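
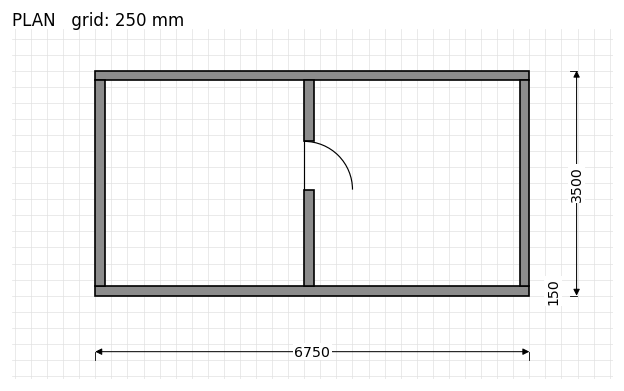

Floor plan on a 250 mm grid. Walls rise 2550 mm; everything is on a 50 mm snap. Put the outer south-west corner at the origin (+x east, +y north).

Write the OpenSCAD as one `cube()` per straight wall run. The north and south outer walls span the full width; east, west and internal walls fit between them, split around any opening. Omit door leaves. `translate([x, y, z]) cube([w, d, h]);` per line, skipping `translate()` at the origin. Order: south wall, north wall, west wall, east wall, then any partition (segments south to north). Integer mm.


cube([6750, 150, 2550]);
translate([0, 3350, 0]) cube([6750, 150, 2550]);
translate([0, 150, 0]) cube([150, 3200, 2550]);
translate([6600, 150, 0]) cube([150, 3200, 2550]);
translate([3250, 150, 0]) cube([150, 1500, 2550]);
translate([3250, 2400, 0]) cube([150, 950, 2550]);


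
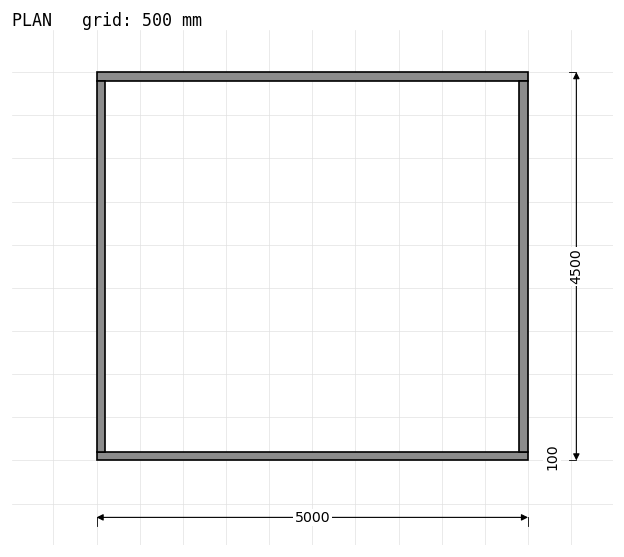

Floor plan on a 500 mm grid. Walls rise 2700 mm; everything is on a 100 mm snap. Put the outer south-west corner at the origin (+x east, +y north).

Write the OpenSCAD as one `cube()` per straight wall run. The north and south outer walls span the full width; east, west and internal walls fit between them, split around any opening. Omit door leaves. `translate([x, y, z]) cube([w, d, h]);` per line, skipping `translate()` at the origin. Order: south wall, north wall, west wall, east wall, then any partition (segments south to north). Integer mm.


cube([5000, 100, 2700]);
translate([0, 4400, 0]) cube([5000, 100, 2700]);
translate([0, 100, 0]) cube([100, 4300, 2700]);
translate([4900, 100, 0]) cube([100, 4300, 2700]);


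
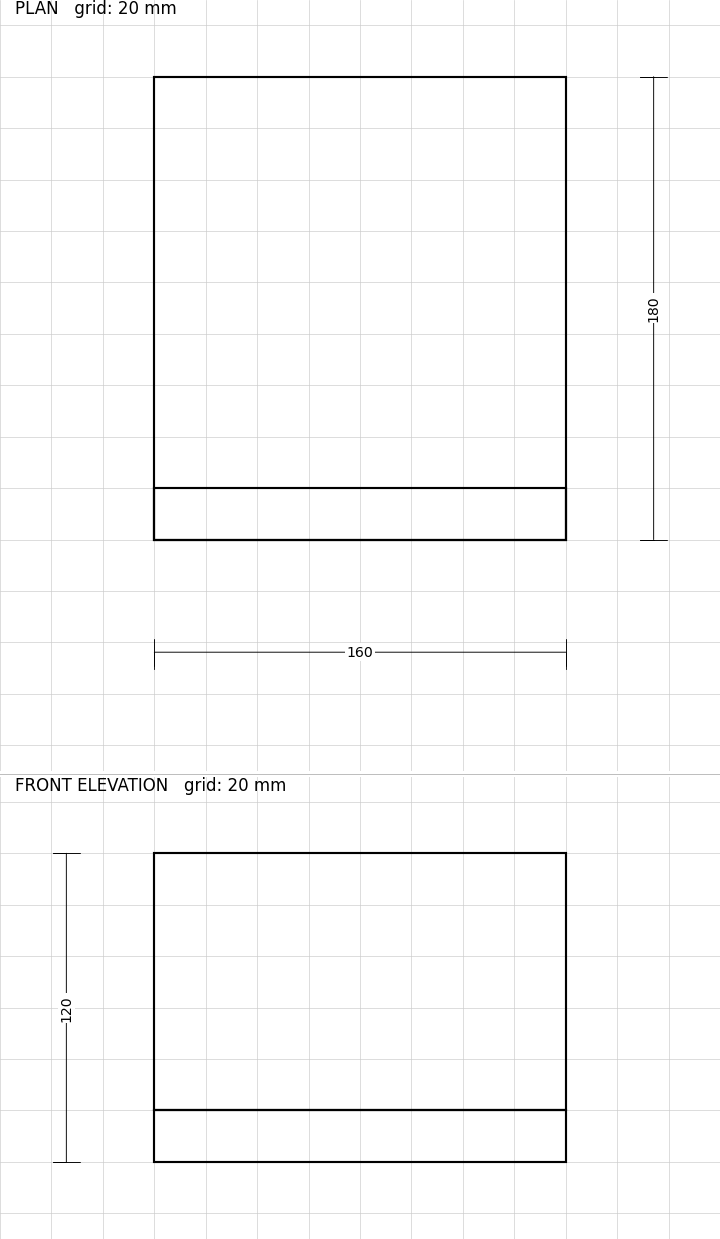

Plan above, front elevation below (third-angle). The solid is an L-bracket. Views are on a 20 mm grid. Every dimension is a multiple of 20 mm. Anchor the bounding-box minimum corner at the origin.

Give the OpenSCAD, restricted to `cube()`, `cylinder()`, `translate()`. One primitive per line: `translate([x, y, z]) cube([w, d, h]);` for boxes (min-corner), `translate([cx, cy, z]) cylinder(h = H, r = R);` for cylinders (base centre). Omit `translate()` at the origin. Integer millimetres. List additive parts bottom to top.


cube([160, 180, 20]);
translate([0, 0, 20]) cube([160, 20, 100]);


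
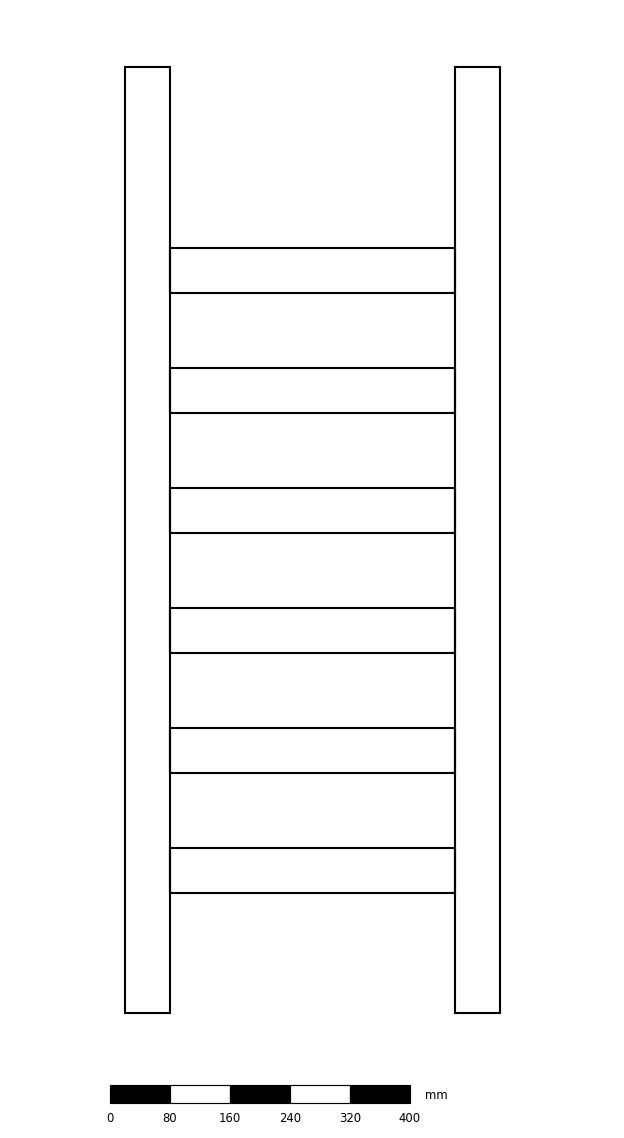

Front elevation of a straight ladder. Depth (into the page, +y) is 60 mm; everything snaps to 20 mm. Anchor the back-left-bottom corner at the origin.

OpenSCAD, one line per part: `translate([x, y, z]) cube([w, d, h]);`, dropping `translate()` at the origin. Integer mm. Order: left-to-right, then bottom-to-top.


cube([60, 60, 1260]);
translate([60, 0, 160]) cube([380, 60, 60]);
translate([60, 0, 320]) cube([380, 60, 60]);
translate([60, 0, 480]) cube([380, 60, 60]);
translate([60, 0, 640]) cube([380, 60, 60]);
translate([60, 0, 800]) cube([380, 60, 60]);
translate([60, 0, 960]) cube([380, 60, 60]);
translate([440, 0, 0]) cube([60, 60, 1260]);


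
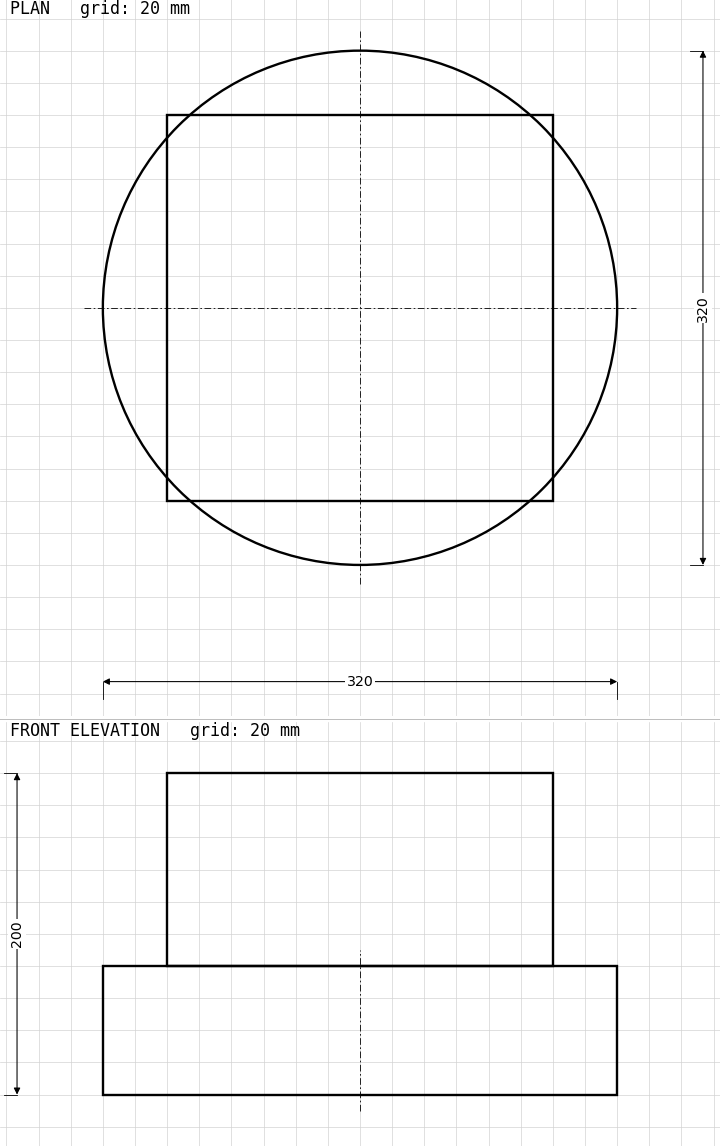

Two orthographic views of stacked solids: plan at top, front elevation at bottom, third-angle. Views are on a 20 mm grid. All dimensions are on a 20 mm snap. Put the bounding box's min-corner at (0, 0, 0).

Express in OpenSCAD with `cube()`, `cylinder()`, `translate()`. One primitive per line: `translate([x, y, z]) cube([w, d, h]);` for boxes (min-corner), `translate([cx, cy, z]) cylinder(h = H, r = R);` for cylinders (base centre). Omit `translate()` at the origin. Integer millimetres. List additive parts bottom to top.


translate([160, 160, 0]) cylinder(h = 80, r = 160);
translate([40, 40, 80]) cube([240, 240, 120]);


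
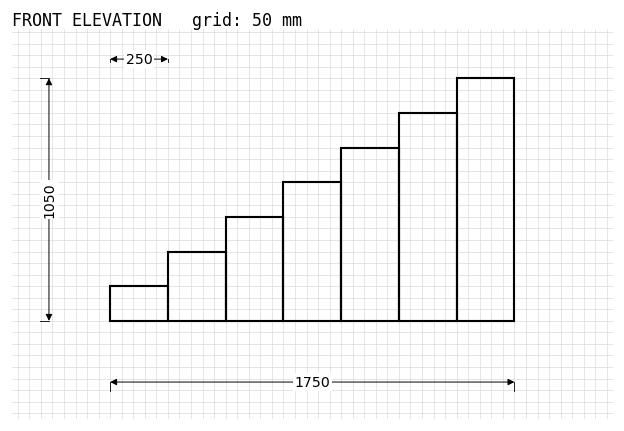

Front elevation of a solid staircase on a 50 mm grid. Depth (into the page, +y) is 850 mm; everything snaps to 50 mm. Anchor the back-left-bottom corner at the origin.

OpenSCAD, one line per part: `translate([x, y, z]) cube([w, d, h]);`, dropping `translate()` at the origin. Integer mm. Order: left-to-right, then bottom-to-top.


cube([250, 850, 150]);
translate([250, 0, 0]) cube([250, 850, 300]);
translate([500, 0, 0]) cube([250, 850, 450]);
translate([750, 0, 0]) cube([250, 850, 600]);
translate([1000, 0, 0]) cube([250, 850, 750]);
translate([1250, 0, 0]) cube([250, 850, 900]);
translate([1500, 0, 0]) cube([250, 850, 1050]);


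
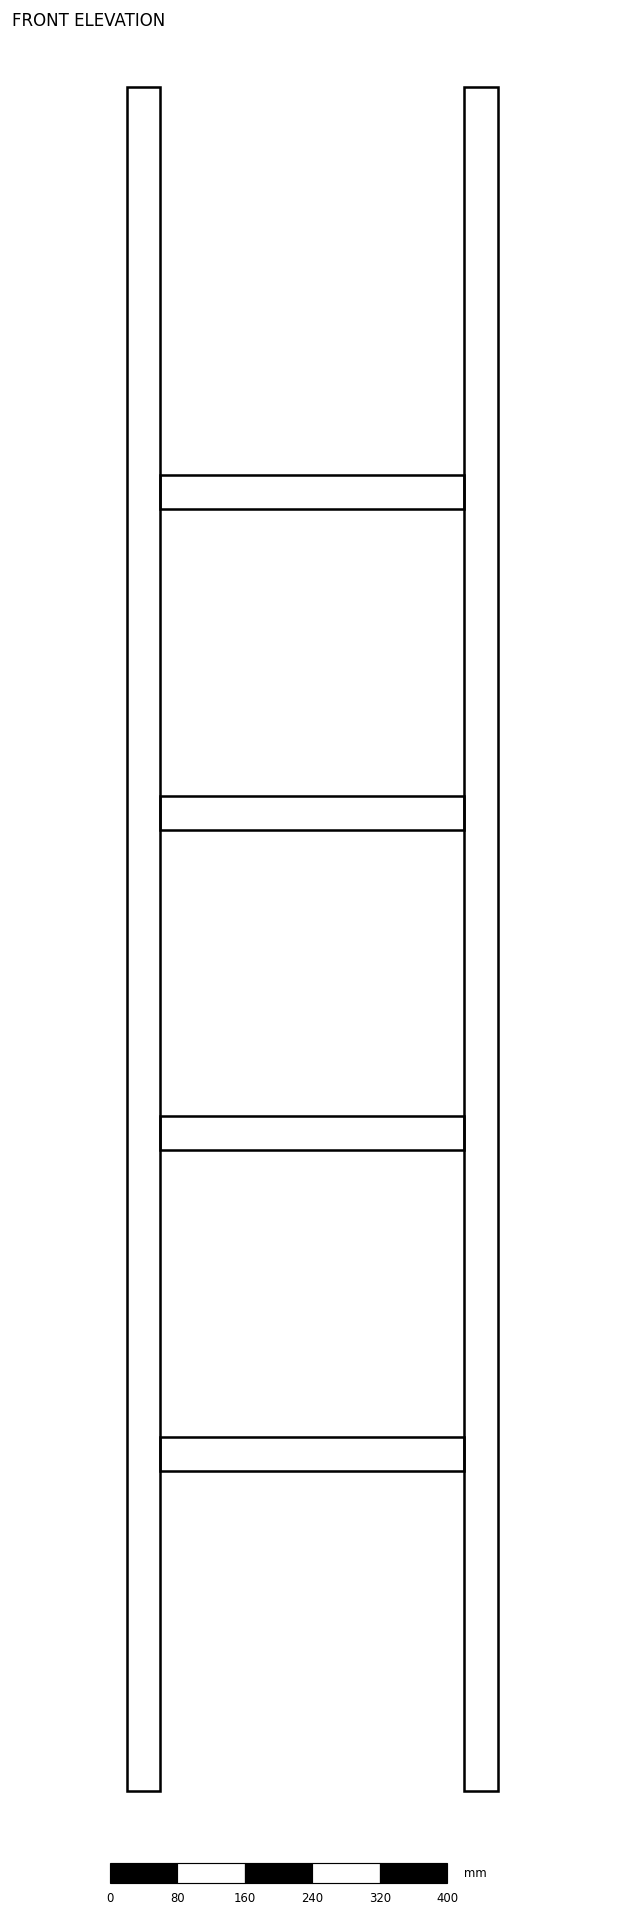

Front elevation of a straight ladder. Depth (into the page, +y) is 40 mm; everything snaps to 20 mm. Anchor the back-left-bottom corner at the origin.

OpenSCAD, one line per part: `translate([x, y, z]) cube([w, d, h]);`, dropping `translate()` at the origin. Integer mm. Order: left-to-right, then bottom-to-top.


cube([40, 40, 2020]);
translate([40, 0, 380]) cube([360, 40, 40]);
translate([40, 0, 760]) cube([360, 40, 40]);
translate([40, 0, 1140]) cube([360, 40, 40]);
translate([40, 0, 1520]) cube([360, 40, 40]);
translate([400, 0, 0]) cube([40, 40, 2020]);


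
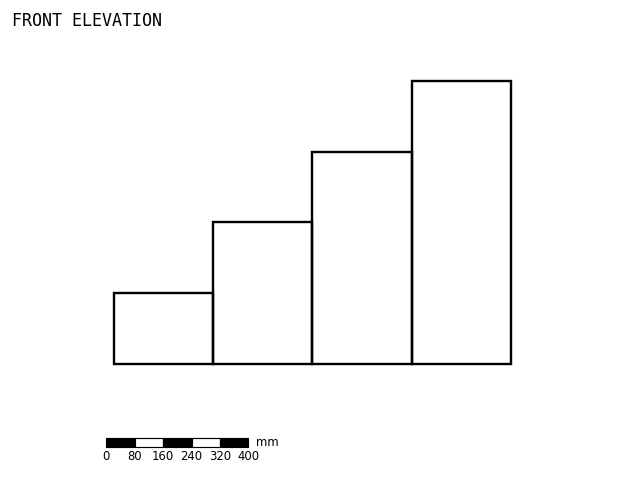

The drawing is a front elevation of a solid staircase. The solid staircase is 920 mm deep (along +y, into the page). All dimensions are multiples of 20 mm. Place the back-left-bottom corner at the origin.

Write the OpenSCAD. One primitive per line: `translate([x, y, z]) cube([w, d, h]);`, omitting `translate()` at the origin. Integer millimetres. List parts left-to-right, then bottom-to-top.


cube([280, 920, 200]);
translate([280, 0, 0]) cube([280, 920, 400]);
translate([560, 0, 0]) cube([280, 920, 600]);
translate([840, 0, 0]) cube([280, 920, 800]);


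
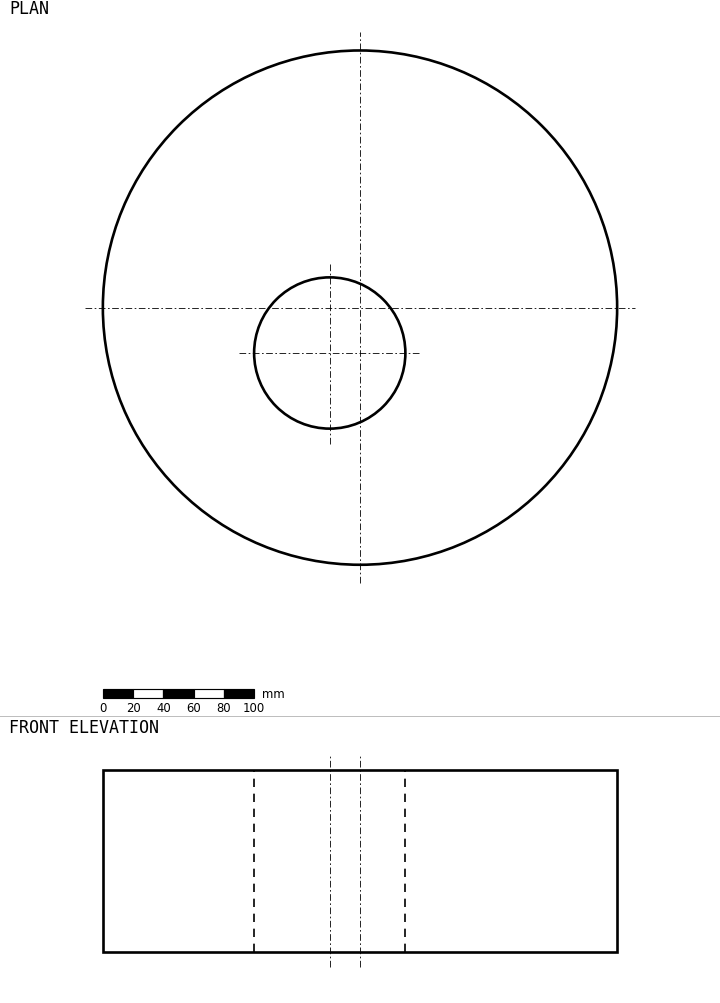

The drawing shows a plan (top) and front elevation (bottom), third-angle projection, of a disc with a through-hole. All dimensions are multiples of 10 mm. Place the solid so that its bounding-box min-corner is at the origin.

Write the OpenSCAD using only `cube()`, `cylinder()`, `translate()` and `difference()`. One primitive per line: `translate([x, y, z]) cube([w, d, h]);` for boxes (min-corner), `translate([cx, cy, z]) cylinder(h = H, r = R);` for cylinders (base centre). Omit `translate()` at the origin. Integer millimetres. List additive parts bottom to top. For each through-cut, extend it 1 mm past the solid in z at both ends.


difference() {
  translate([170, 170, 0]) cylinder(h = 120, r = 170);
  translate([150, 140, -1]) cylinder(h = 122, r = 50);
}


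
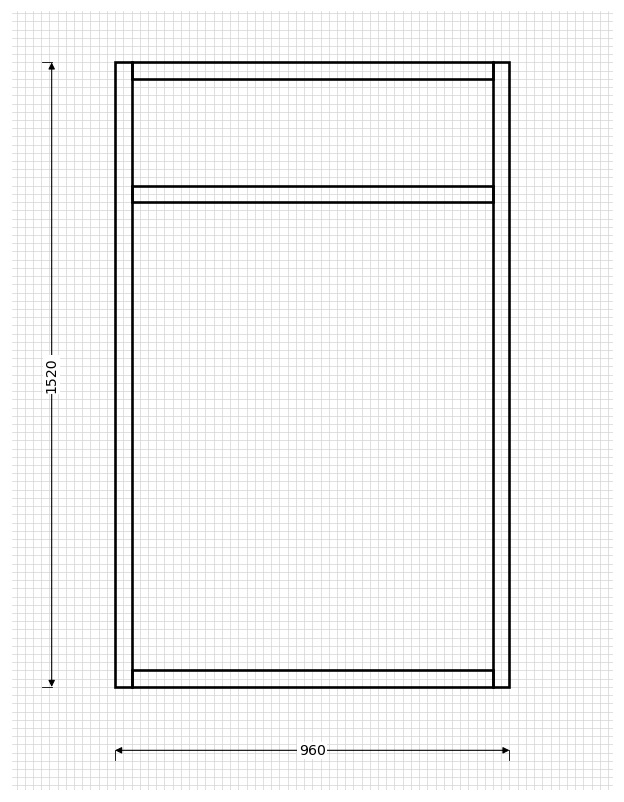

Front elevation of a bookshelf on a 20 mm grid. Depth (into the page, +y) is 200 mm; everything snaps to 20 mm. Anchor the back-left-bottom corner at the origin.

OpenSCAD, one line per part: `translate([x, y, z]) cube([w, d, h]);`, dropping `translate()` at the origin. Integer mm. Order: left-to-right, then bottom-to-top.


cube([40, 200, 1520]);
translate([40, 0, 0]) cube([880, 200, 40]);
translate([40, 0, 1180]) cube([880, 200, 40]);
translate([40, 0, 1480]) cube([880, 200, 40]);
translate([920, 0, 0]) cube([40, 200, 1520]);


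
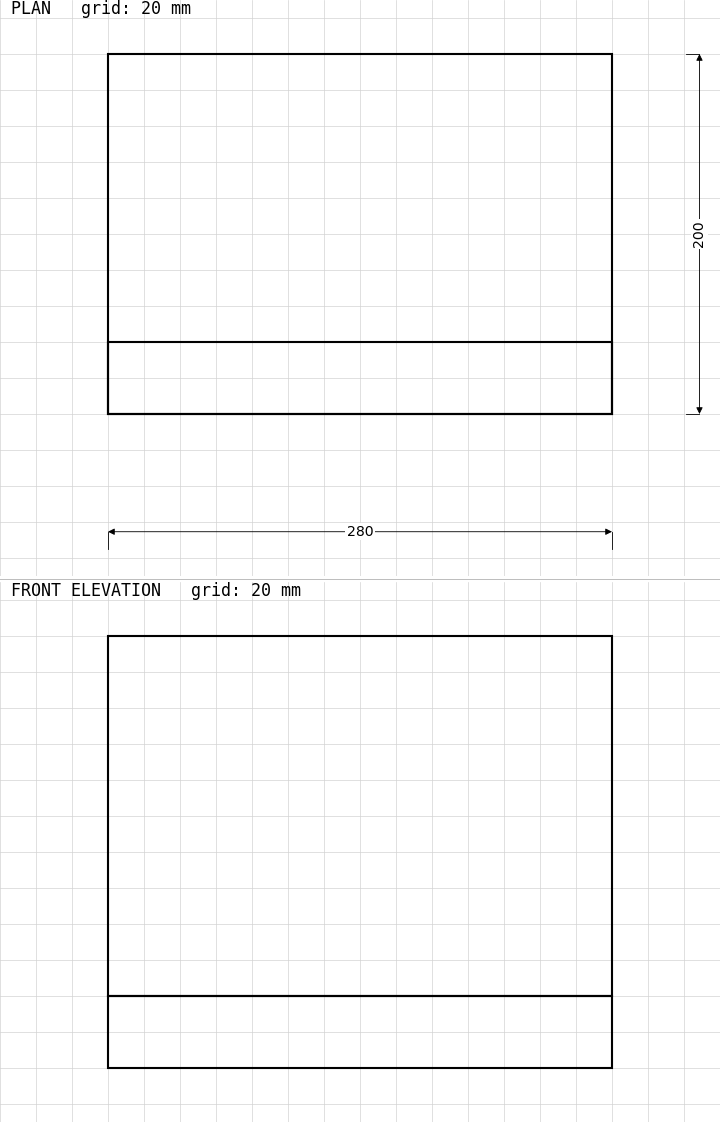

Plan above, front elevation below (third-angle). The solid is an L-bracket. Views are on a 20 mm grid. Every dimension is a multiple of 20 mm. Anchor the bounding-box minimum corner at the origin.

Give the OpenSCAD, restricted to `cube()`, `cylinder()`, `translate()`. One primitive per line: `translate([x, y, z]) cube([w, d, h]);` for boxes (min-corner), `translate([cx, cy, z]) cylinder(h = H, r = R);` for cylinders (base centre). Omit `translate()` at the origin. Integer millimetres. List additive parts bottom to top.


cube([280, 200, 40]);
translate([0, 0, 40]) cube([280, 40, 200]);


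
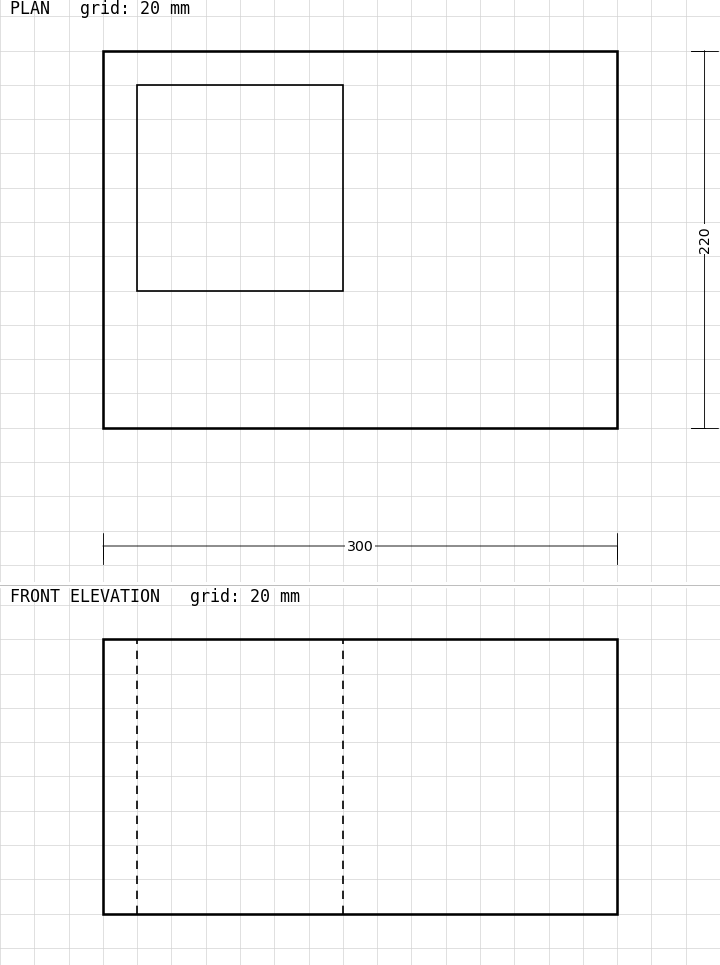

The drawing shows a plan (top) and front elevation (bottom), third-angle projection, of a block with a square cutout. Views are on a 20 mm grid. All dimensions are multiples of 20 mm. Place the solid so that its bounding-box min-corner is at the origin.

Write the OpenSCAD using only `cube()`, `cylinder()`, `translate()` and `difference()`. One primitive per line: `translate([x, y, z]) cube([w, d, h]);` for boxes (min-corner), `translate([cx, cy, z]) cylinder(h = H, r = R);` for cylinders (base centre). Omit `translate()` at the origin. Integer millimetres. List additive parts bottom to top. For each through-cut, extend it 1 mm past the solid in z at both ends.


difference() {
  cube([300, 220, 160]);
  translate([20, 80, -1]) cube([120, 120, 162]);
}


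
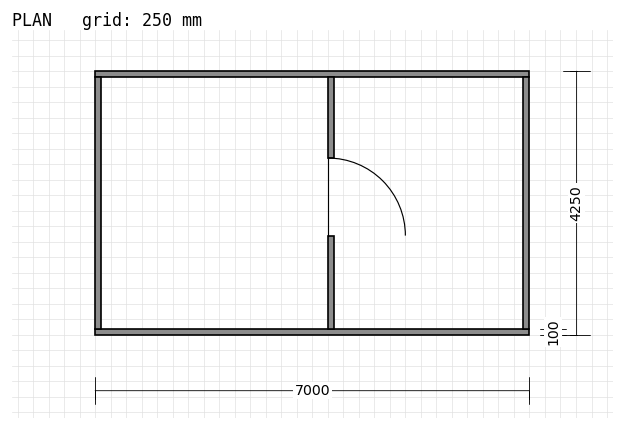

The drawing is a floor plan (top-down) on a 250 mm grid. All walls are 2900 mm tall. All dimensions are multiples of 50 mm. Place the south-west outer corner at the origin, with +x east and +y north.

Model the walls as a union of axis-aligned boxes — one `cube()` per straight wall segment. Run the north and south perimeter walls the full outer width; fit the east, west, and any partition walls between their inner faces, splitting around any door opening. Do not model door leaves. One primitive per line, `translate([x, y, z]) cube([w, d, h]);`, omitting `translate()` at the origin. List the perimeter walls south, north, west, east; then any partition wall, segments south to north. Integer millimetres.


cube([7000, 100, 2900]);
translate([0, 4150, 0]) cube([7000, 100, 2900]);
translate([0, 100, 0]) cube([100, 4050, 2900]);
translate([6900, 100, 0]) cube([100, 4050, 2900]);
translate([3750, 100, 0]) cube([100, 1500, 2900]);
translate([3750, 2850, 0]) cube([100, 1300, 2900]);


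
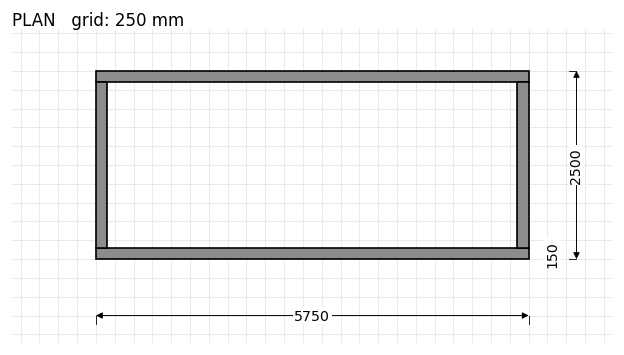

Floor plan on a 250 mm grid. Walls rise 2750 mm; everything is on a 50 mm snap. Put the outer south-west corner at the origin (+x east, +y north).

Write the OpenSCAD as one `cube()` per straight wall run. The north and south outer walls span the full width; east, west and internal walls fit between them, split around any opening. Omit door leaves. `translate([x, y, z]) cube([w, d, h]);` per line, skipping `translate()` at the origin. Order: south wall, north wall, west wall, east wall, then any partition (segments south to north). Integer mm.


cube([5750, 150, 2750]);
translate([0, 2350, 0]) cube([5750, 150, 2750]);
translate([0, 150, 0]) cube([150, 2200, 2750]);
translate([5600, 150, 0]) cube([150, 2200, 2750]);


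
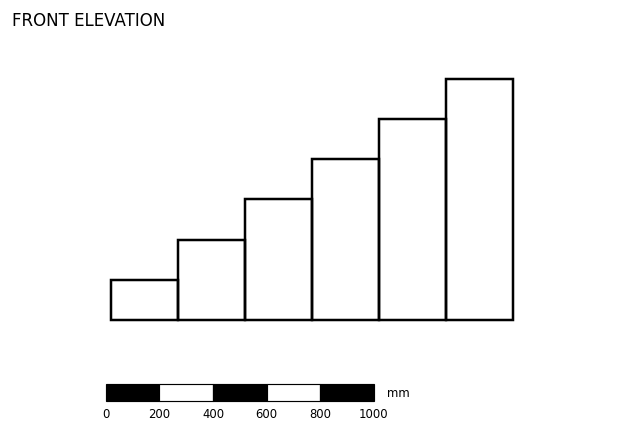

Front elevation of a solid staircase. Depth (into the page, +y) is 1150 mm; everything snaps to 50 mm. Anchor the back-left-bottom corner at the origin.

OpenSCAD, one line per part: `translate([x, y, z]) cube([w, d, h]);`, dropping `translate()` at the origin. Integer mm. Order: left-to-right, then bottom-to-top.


cube([250, 1150, 150]);
translate([250, 0, 0]) cube([250, 1150, 300]);
translate([500, 0, 0]) cube([250, 1150, 450]);
translate([750, 0, 0]) cube([250, 1150, 600]);
translate([1000, 0, 0]) cube([250, 1150, 750]);
translate([1250, 0, 0]) cube([250, 1150, 900]);


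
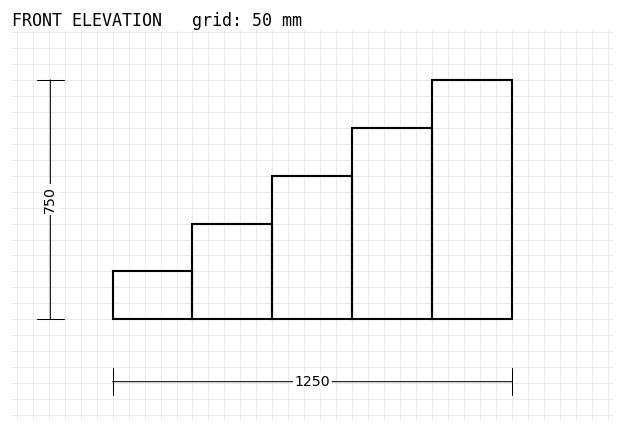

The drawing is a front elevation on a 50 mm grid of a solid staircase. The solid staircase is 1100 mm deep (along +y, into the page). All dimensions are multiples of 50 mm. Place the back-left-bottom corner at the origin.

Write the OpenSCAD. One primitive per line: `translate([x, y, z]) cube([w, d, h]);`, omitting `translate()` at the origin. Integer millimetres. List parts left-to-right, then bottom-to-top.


cube([250, 1100, 150]);
translate([250, 0, 0]) cube([250, 1100, 300]);
translate([500, 0, 0]) cube([250, 1100, 450]);
translate([750, 0, 0]) cube([250, 1100, 600]);
translate([1000, 0, 0]) cube([250, 1100, 750]);


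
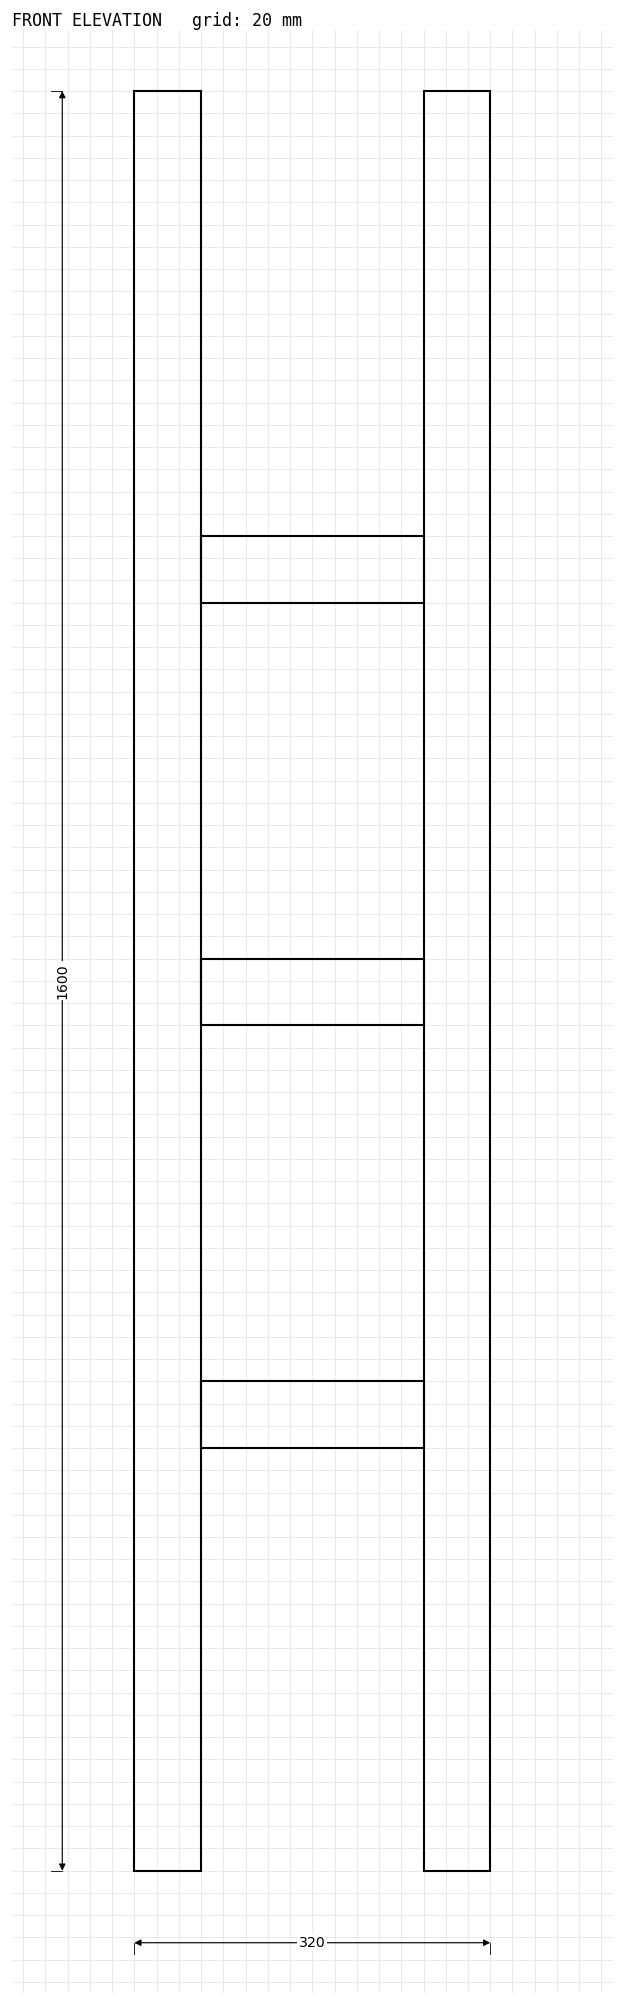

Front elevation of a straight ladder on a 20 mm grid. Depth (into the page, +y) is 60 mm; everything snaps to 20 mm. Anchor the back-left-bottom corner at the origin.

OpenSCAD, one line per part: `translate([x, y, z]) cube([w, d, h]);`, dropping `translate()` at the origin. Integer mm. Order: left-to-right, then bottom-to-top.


cube([60, 60, 1600]);
translate([60, 0, 380]) cube([200, 60, 60]);
translate([60, 0, 760]) cube([200, 60, 60]);
translate([60, 0, 1140]) cube([200, 60, 60]);
translate([260, 0, 0]) cube([60, 60, 1600]);


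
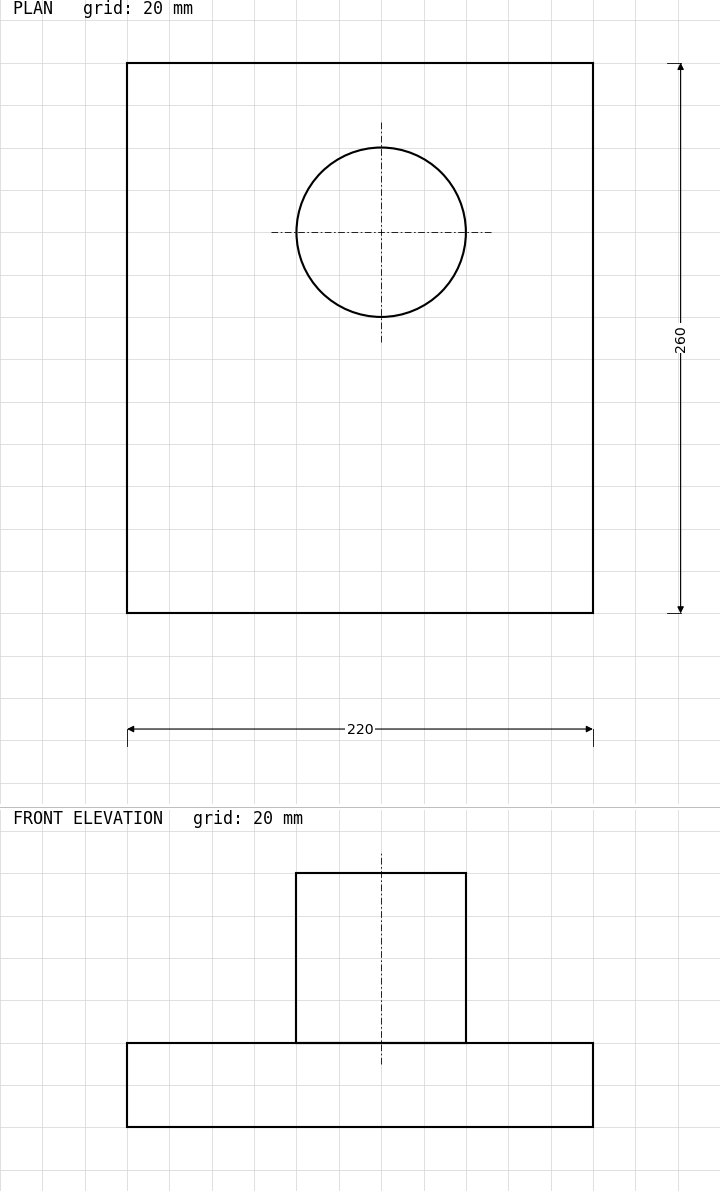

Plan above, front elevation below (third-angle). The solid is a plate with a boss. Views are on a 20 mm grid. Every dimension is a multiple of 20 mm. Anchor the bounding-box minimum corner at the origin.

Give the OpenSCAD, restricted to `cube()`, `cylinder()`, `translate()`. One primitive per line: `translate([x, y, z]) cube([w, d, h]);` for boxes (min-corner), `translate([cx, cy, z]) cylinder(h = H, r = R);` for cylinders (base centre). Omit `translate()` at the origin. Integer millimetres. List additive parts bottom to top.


cube([220, 260, 40]);
translate([120, 180, 40]) cylinder(h = 80, r = 40);


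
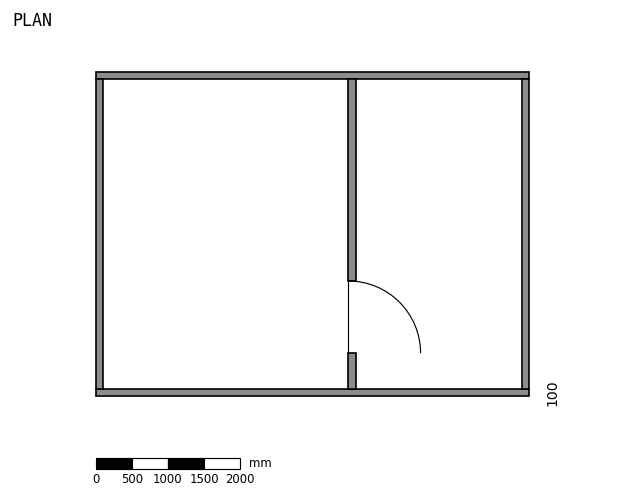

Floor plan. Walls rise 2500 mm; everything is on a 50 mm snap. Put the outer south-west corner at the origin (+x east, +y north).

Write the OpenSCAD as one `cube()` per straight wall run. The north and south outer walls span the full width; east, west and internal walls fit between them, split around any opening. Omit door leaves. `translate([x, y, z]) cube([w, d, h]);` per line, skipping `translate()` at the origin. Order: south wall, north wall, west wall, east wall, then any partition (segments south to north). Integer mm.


cube([6000, 100, 2500]);
translate([0, 4400, 0]) cube([6000, 100, 2500]);
translate([0, 100, 0]) cube([100, 4300, 2500]);
translate([5900, 100, 0]) cube([100, 4300, 2500]);
translate([3500, 100, 0]) cube([100, 500, 2500]);
translate([3500, 1600, 0]) cube([100, 2800, 2500]);


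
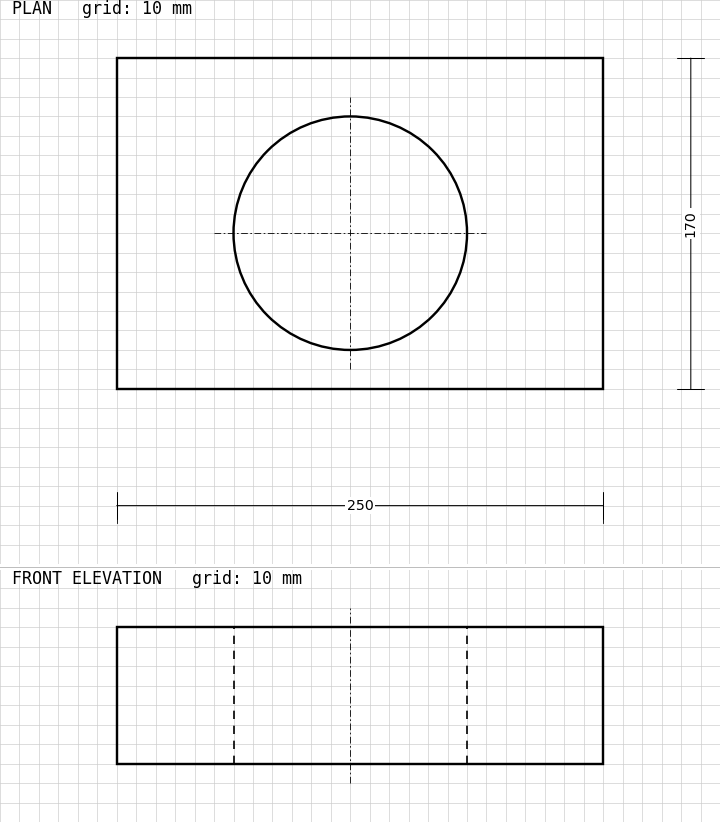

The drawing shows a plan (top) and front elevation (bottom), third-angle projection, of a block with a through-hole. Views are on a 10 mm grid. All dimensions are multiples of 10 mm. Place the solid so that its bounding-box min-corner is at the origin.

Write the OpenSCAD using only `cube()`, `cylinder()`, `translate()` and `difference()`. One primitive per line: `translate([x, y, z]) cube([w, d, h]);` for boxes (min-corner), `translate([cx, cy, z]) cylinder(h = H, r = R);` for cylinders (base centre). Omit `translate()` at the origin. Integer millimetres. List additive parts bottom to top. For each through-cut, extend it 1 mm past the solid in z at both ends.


difference() {
  cube([250, 170, 70]);
  translate([120, 80, -1]) cylinder(h = 72, r = 60);
}


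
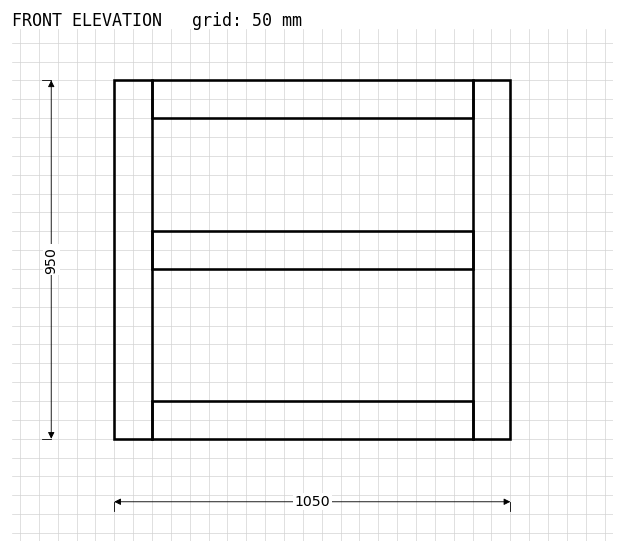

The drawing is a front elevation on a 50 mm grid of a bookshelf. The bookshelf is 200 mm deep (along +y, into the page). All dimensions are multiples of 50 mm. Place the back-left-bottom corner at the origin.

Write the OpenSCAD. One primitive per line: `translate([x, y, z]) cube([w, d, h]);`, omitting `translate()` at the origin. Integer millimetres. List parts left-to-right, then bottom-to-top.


cube([100, 200, 950]);
translate([100, 0, 0]) cube([850, 200, 100]);
translate([100, 0, 450]) cube([850, 200, 100]);
translate([100, 0, 850]) cube([850, 200, 100]);
translate([950, 0, 0]) cube([100, 200, 950]);


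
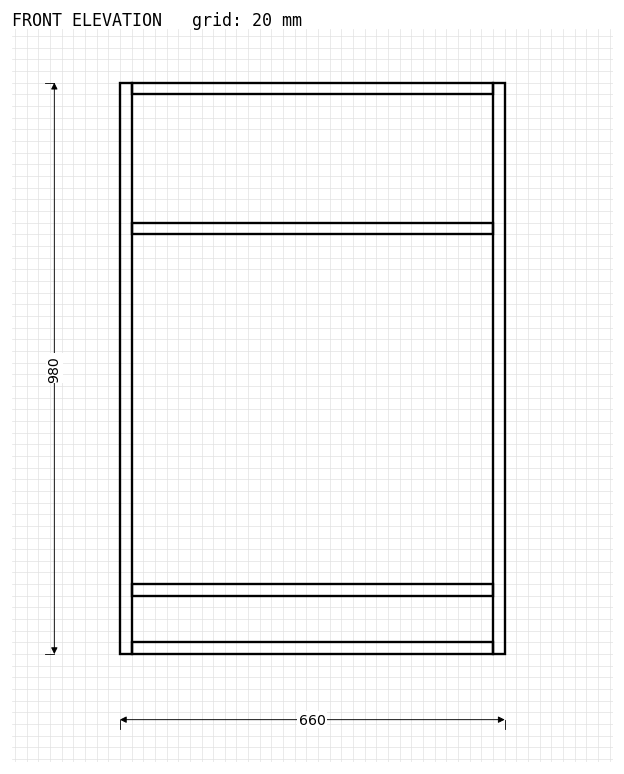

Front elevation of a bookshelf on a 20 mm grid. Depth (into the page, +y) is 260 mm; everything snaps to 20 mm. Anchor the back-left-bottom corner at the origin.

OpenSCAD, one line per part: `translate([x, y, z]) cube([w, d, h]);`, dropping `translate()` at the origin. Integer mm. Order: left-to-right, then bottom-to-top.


cube([20, 260, 980]);
translate([20, 0, 0]) cube([620, 260, 20]);
translate([20, 0, 100]) cube([620, 260, 20]);
translate([20, 0, 720]) cube([620, 260, 20]);
translate([20, 0, 960]) cube([620, 260, 20]);
translate([640, 0, 0]) cube([20, 260, 980]);


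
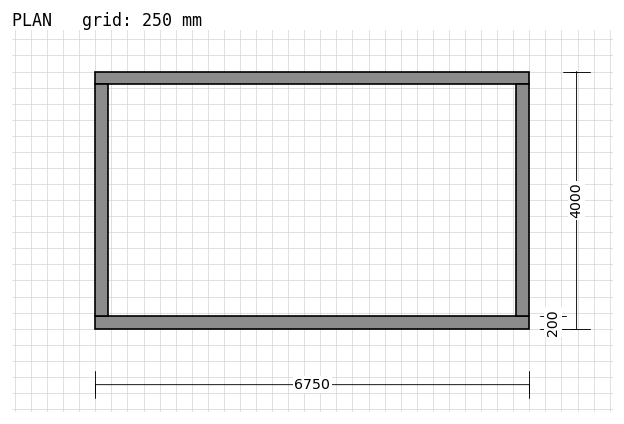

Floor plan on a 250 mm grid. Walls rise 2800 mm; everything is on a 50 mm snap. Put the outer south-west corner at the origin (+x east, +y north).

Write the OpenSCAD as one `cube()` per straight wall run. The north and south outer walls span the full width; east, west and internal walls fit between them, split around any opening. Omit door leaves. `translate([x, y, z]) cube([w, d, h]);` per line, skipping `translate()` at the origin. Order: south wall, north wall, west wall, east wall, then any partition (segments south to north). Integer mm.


cube([6750, 200, 2800]);
translate([0, 3800, 0]) cube([6750, 200, 2800]);
translate([0, 200, 0]) cube([200, 3600, 2800]);
translate([6550, 200, 0]) cube([200, 3600, 2800]);


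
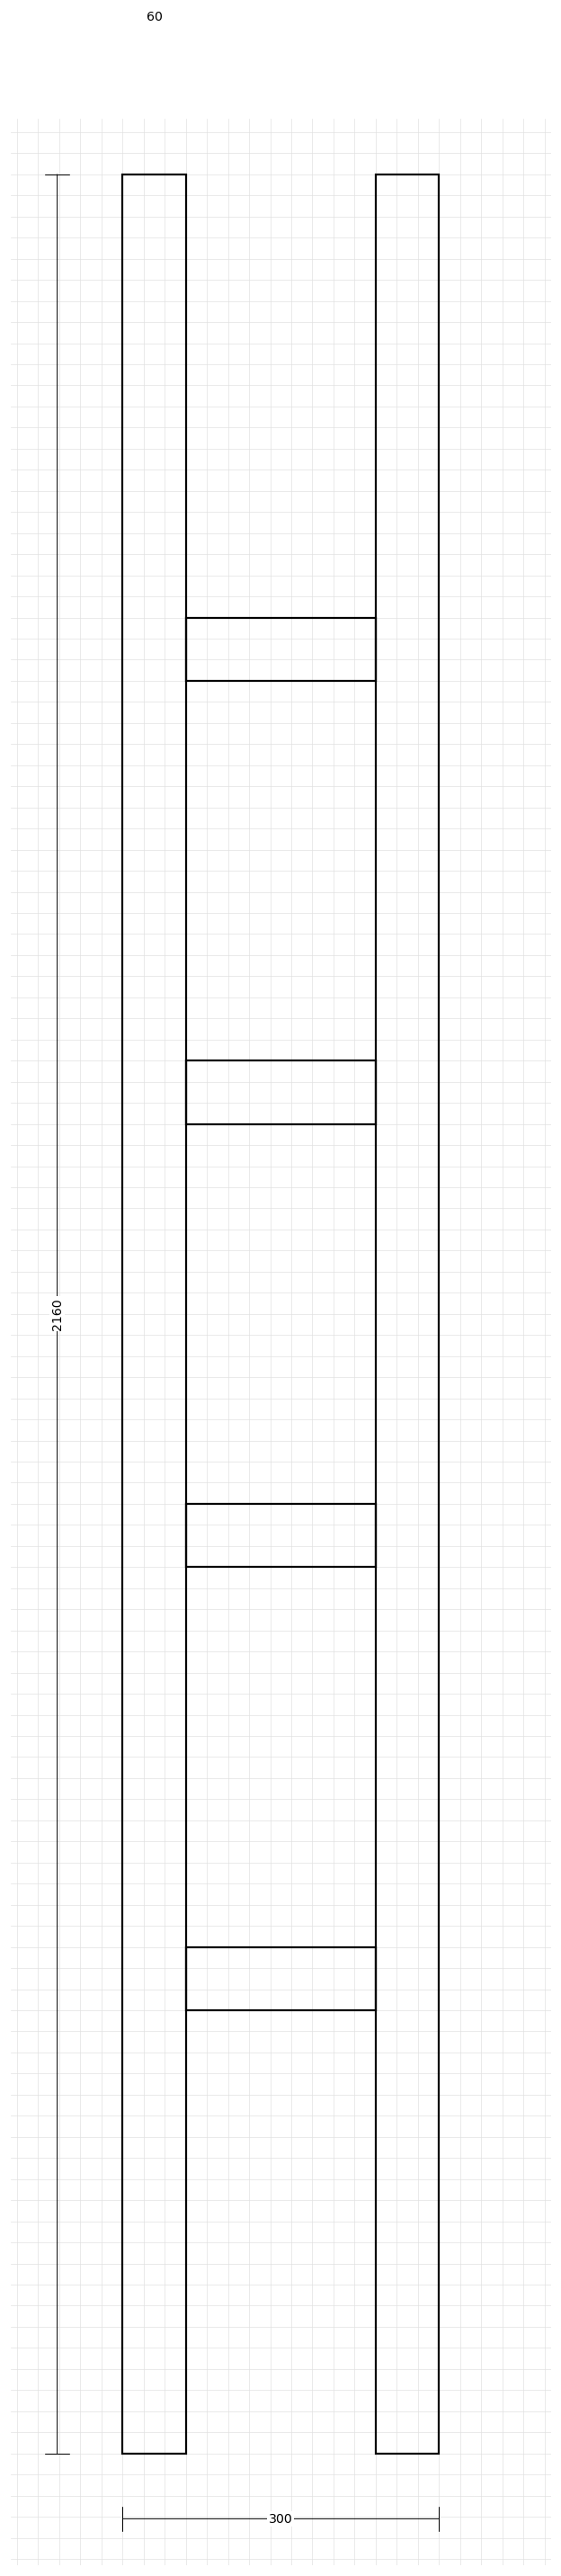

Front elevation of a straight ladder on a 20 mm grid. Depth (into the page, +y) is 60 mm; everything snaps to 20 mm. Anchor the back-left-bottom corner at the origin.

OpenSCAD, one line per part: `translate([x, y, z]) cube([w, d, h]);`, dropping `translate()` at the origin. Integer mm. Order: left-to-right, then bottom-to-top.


cube([60, 60, 2160]);
translate([60, 0, 420]) cube([180, 60, 60]);
translate([60, 0, 840]) cube([180, 60, 60]);
translate([60, 0, 1260]) cube([180, 60, 60]);
translate([60, 0, 1680]) cube([180, 60, 60]);
translate([240, 0, 0]) cube([60, 60, 2160]);


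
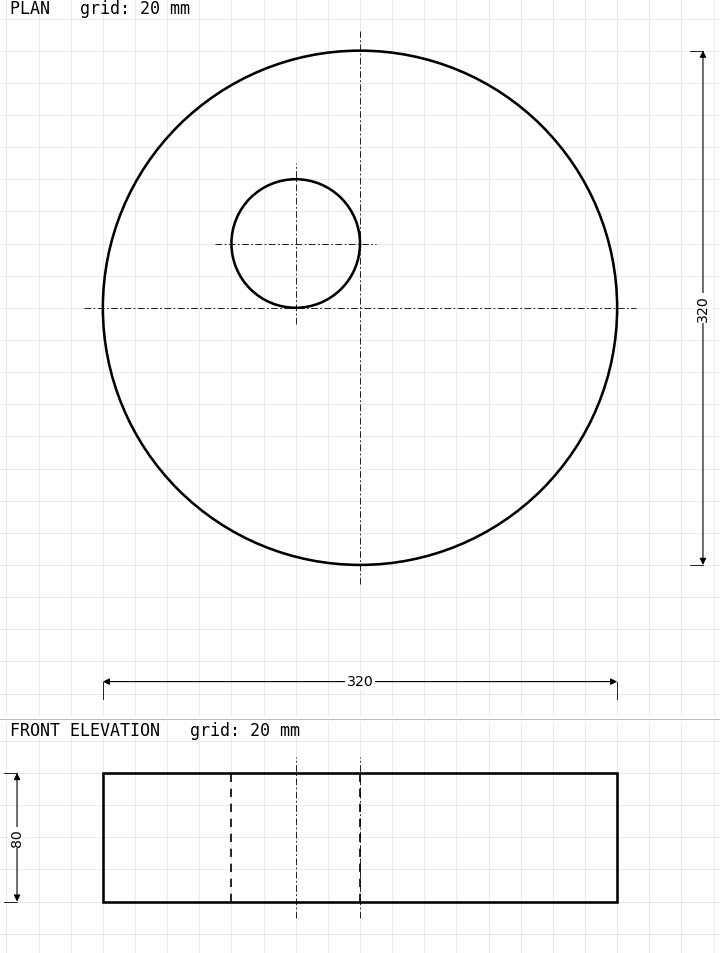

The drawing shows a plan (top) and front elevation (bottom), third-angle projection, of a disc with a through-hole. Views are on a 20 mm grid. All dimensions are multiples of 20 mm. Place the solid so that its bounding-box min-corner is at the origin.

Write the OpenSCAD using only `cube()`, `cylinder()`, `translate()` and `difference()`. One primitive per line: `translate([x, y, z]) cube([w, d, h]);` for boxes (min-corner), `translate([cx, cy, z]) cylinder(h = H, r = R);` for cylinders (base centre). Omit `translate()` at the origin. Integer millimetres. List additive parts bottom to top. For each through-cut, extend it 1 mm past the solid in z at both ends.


difference() {
  translate([160, 160, 0]) cylinder(h = 80, r = 160);
  translate([120, 200, -1]) cylinder(h = 82, r = 40);
}


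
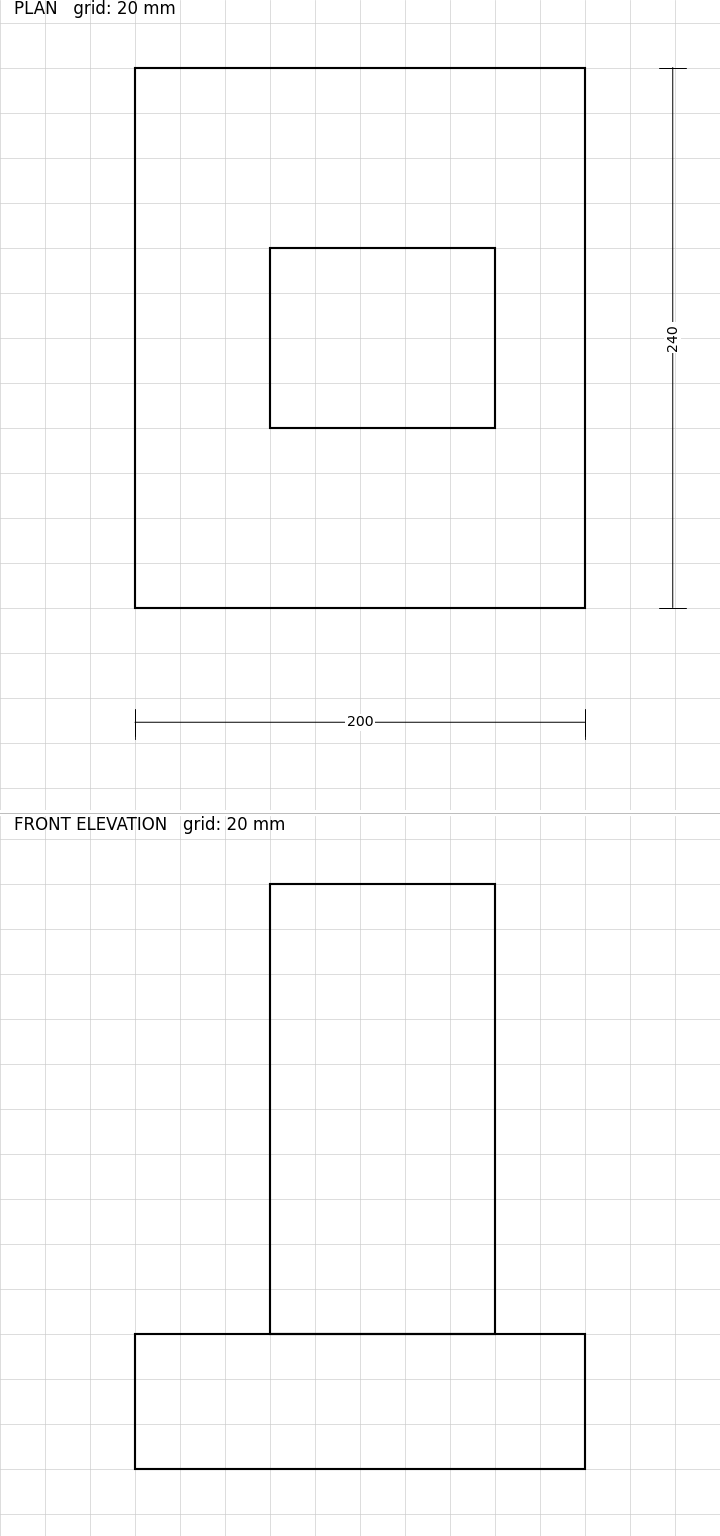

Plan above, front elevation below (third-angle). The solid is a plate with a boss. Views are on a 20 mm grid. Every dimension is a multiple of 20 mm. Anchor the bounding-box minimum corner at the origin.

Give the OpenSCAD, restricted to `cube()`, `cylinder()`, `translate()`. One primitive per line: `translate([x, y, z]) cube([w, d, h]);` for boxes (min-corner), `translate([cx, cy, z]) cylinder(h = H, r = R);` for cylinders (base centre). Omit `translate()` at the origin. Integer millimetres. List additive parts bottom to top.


cube([200, 240, 60]);
translate([60, 80, 60]) cube([100, 80, 200]);


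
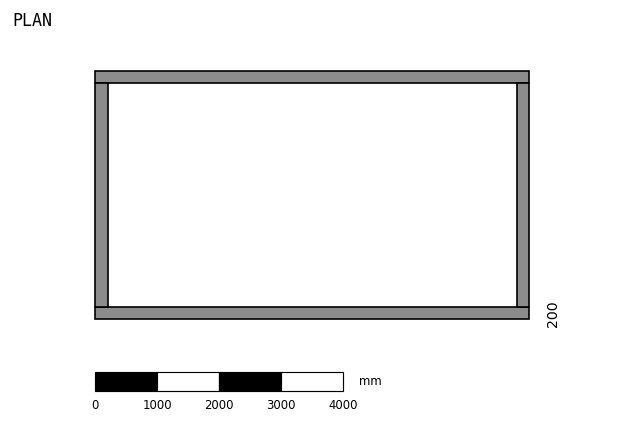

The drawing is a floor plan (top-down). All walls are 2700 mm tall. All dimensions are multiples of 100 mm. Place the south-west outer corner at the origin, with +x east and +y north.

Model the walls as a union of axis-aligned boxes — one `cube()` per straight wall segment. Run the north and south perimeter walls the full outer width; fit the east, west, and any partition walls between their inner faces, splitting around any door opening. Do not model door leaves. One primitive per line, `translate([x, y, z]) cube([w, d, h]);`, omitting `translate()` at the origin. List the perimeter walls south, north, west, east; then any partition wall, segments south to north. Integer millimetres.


cube([7000, 200, 2700]);
translate([0, 3800, 0]) cube([7000, 200, 2700]);
translate([0, 200, 0]) cube([200, 3600, 2700]);
translate([6800, 200, 0]) cube([200, 3600, 2700]);


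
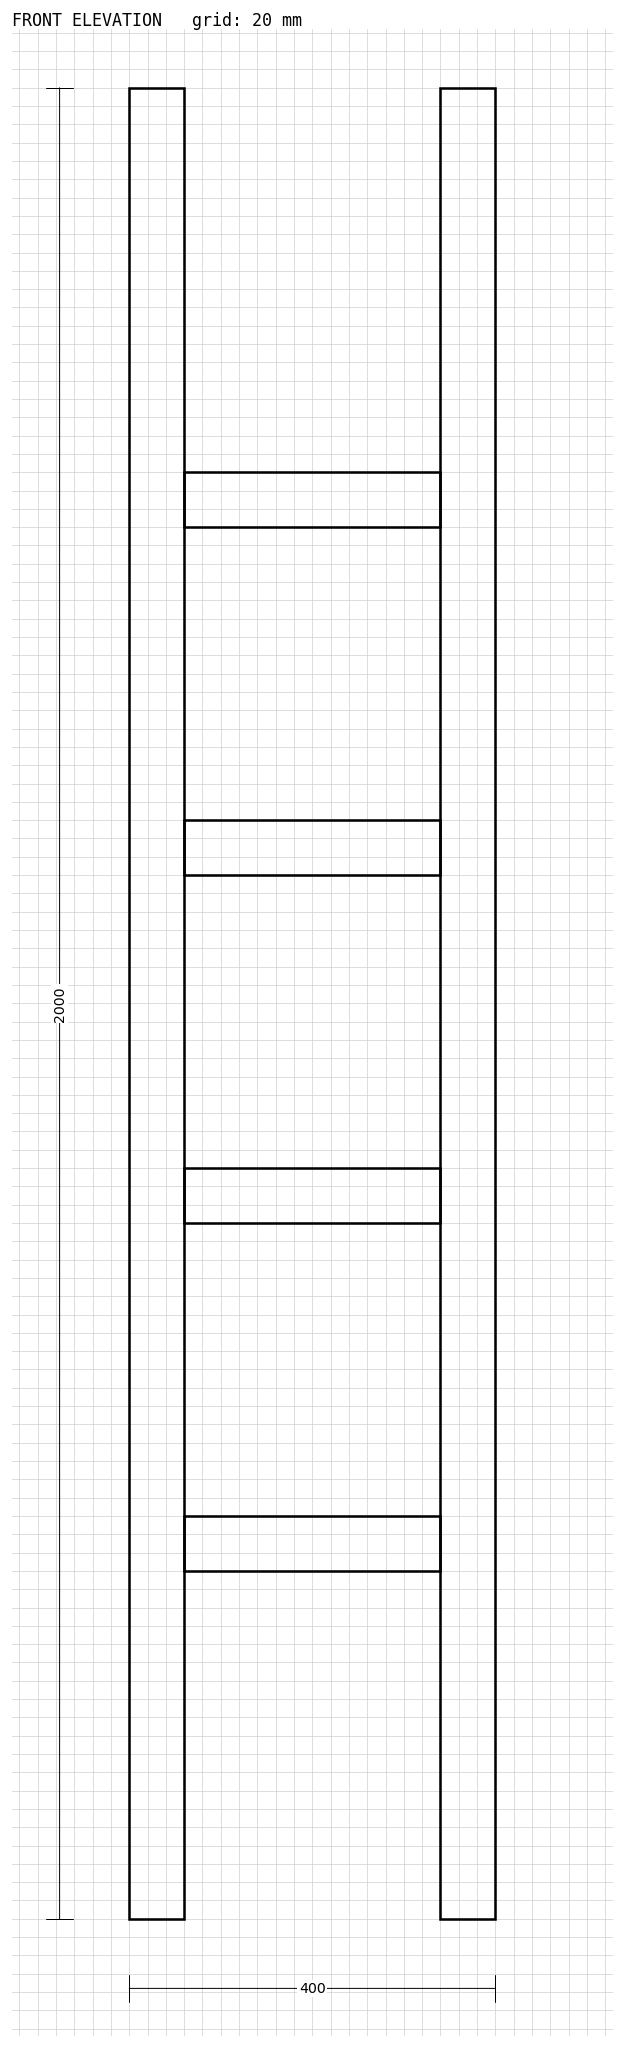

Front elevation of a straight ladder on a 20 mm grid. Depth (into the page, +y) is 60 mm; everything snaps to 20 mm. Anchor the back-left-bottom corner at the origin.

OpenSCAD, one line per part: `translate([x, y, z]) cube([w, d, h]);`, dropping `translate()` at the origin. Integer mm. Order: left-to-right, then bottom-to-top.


cube([60, 60, 2000]);
translate([60, 0, 380]) cube([280, 60, 60]);
translate([60, 0, 760]) cube([280, 60, 60]);
translate([60, 0, 1140]) cube([280, 60, 60]);
translate([60, 0, 1520]) cube([280, 60, 60]);
translate([340, 0, 0]) cube([60, 60, 2000]);


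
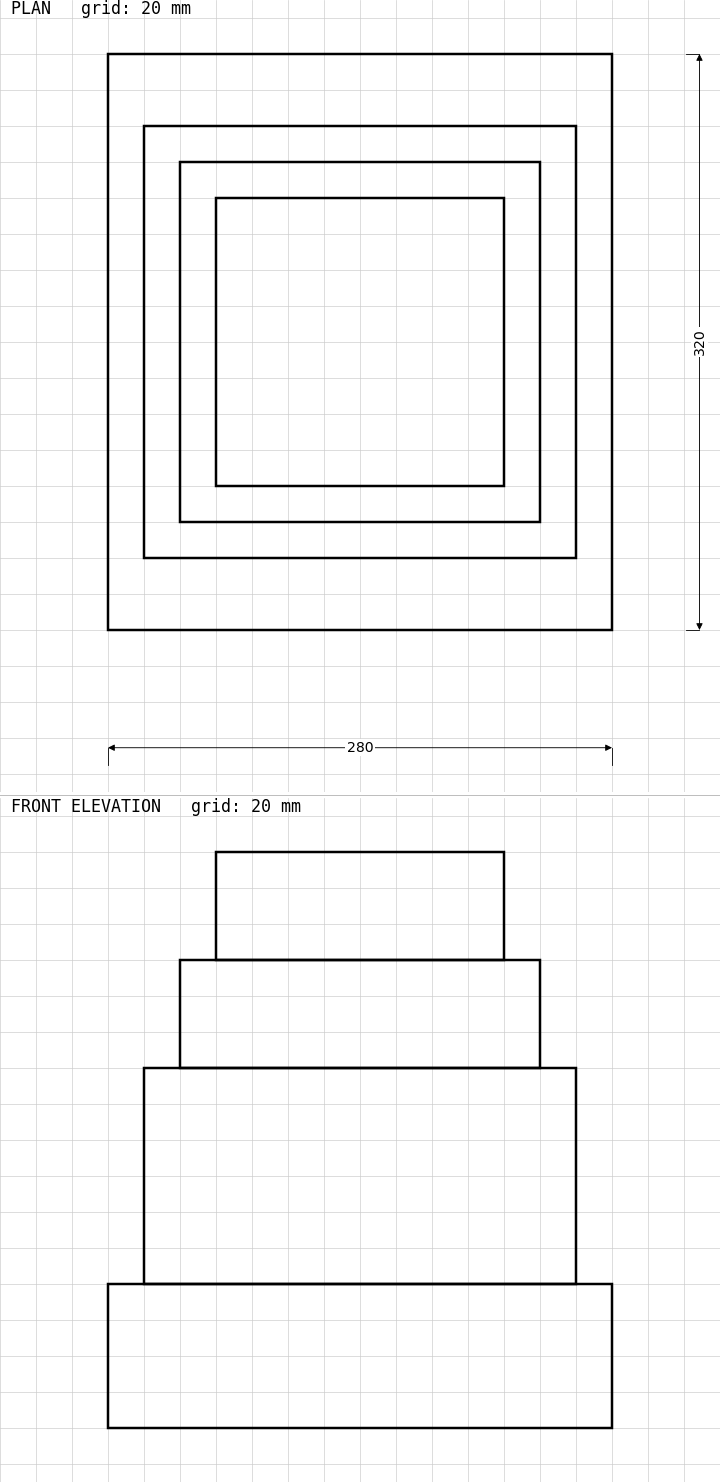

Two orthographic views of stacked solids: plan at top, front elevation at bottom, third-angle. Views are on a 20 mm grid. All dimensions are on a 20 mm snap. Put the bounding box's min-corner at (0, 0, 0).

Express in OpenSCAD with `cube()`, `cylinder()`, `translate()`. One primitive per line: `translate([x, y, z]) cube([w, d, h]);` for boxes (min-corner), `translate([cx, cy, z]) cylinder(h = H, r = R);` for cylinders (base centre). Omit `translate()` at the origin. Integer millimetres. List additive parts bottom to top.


cube([280, 320, 80]);
translate([20, 40, 80]) cube([240, 240, 120]);
translate([40, 60, 200]) cube([200, 200, 60]);
translate([60, 80, 260]) cube([160, 160, 60]);


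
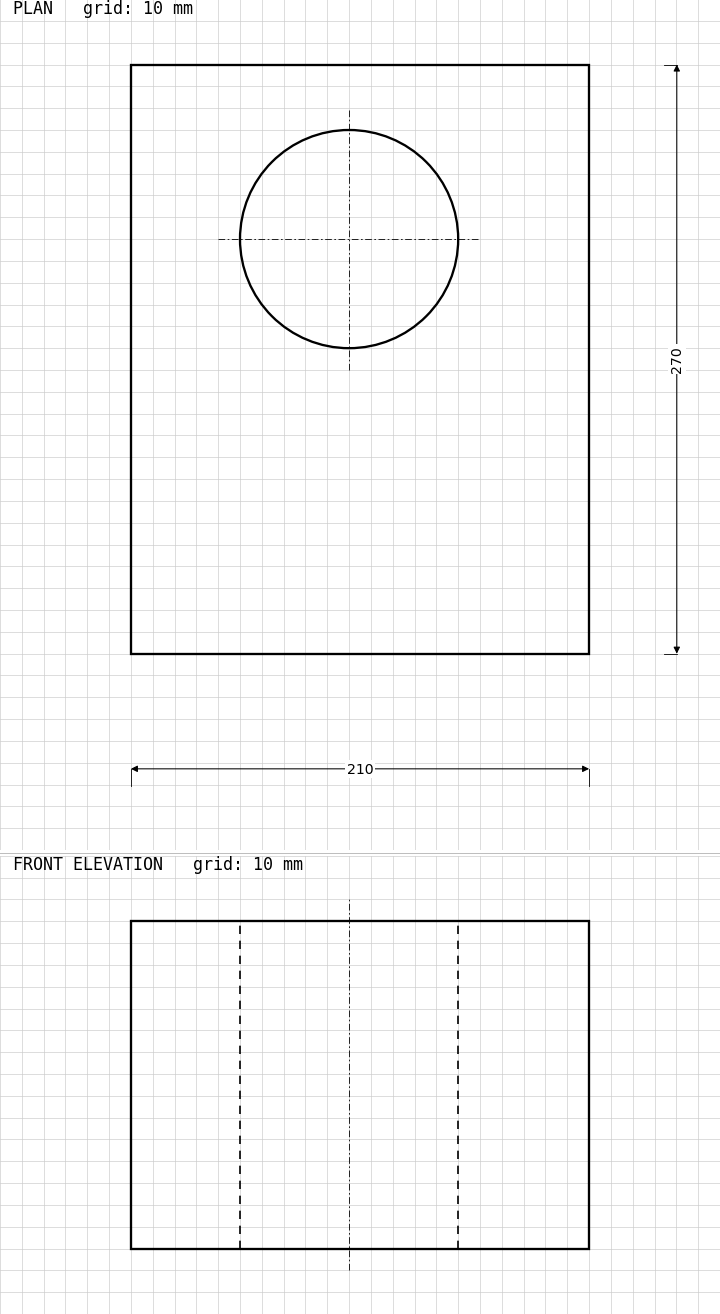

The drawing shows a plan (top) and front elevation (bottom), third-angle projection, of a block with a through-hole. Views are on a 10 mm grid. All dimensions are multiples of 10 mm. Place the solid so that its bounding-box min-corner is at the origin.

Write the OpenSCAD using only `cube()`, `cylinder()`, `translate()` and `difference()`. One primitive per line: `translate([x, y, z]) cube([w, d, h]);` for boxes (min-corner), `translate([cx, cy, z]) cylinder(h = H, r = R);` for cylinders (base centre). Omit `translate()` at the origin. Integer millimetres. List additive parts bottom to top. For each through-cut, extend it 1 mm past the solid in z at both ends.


difference() {
  cube([210, 270, 150]);
  translate([100, 190, -1]) cylinder(h = 152, r = 50);
}


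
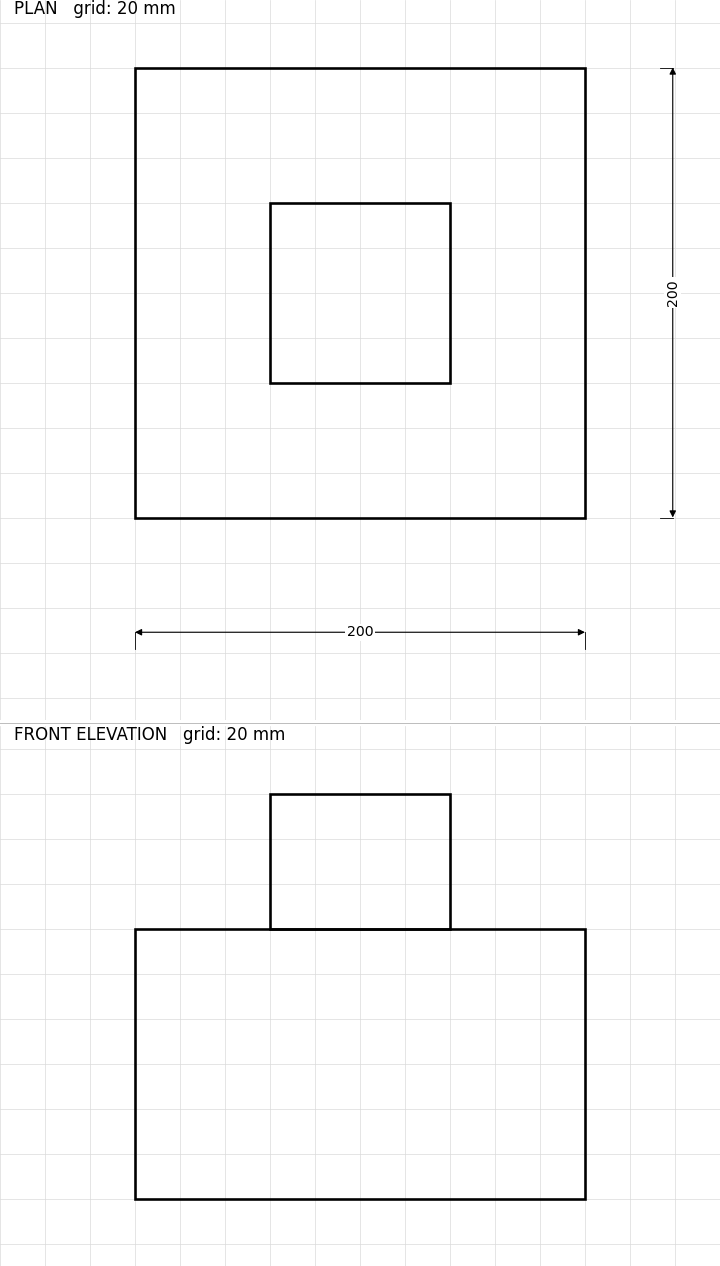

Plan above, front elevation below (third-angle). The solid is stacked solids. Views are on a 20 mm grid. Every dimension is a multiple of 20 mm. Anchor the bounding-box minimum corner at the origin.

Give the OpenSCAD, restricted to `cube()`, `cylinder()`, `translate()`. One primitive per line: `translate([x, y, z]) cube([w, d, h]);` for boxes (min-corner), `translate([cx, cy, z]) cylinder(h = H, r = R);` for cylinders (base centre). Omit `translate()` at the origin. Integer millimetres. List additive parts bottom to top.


cube([200, 200, 120]);
translate([60, 60, 120]) cube([80, 80, 60]);


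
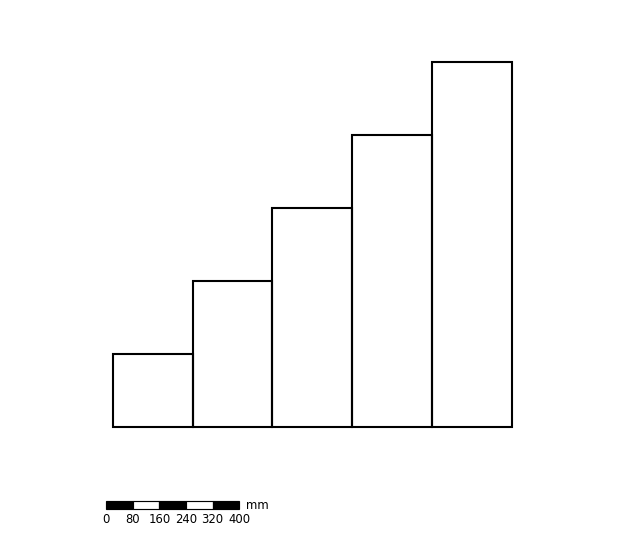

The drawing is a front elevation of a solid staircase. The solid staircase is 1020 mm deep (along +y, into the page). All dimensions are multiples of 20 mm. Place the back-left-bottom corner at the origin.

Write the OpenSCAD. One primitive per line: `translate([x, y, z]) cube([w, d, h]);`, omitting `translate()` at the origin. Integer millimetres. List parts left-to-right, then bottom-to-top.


cube([240, 1020, 220]);
translate([240, 0, 0]) cube([240, 1020, 440]);
translate([480, 0, 0]) cube([240, 1020, 660]);
translate([720, 0, 0]) cube([240, 1020, 880]);
translate([960, 0, 0]) cube([240, 1020, 1100]);


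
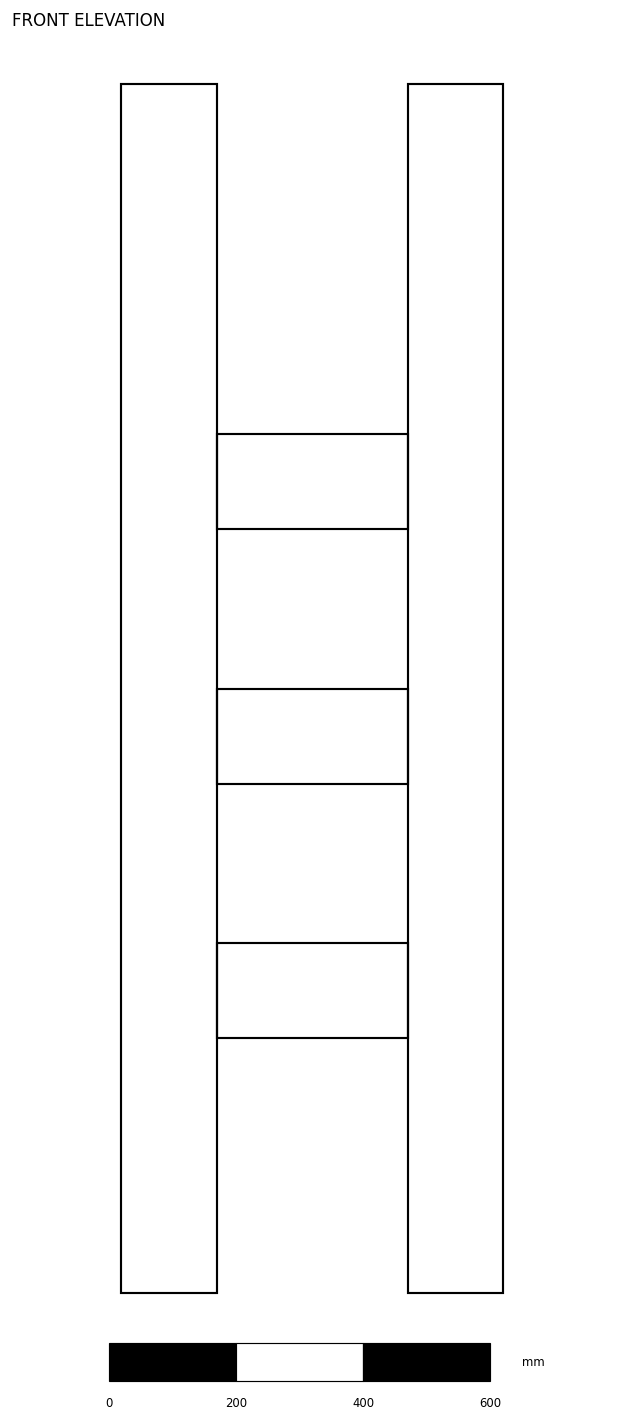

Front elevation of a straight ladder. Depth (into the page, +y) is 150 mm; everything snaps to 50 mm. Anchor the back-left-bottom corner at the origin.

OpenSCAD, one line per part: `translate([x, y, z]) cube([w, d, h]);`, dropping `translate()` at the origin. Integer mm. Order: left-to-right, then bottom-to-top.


cube([150, 150, 1900]);
translate([150, 0, 400]) cube([300, 150, 150]);
translate([150, 0, 800]) cube([300, 150, 150]);
translate([150, 0, 1200]) cube([300, 150, 150]);
translate([450, 0, 0]) cube([150, 150, 1900]);


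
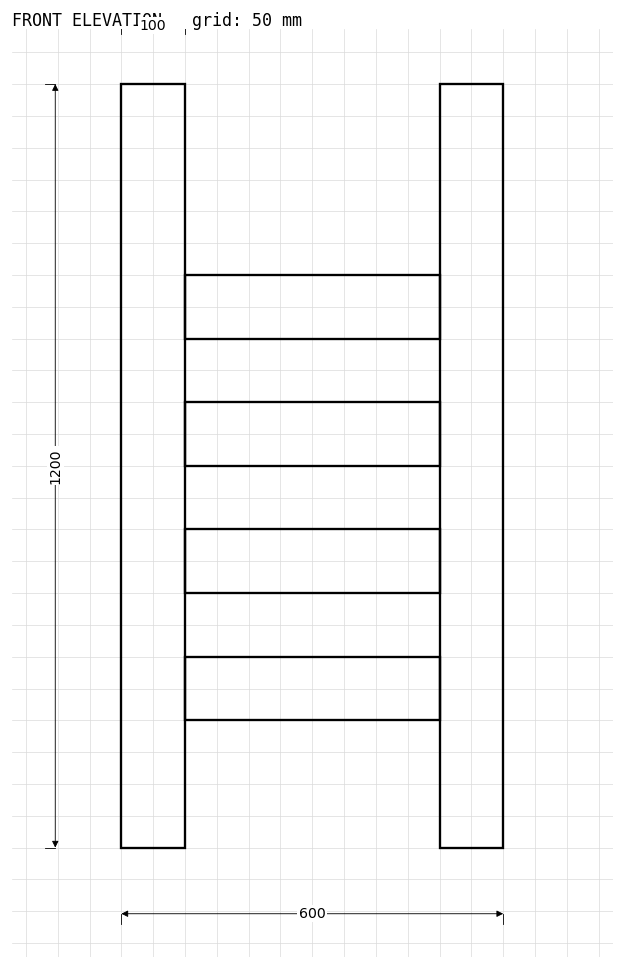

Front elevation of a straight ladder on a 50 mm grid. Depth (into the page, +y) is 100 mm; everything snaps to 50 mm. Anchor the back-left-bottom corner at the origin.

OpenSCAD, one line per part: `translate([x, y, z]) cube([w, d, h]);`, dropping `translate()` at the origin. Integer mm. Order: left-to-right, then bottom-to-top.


cube([100, 100, 1200]);
translate([100, 0, 200]) cube([400, 100, 100]);
translate([100, 0, 400]) cube([400, 100, 100]);
translate([100, 0, 600]) cube([400, 100, 100]);
translate([100, 0, 800]) cube([400, 100, 100]);
translate([500, 0, 0]) cube([100, 100, 1200]);


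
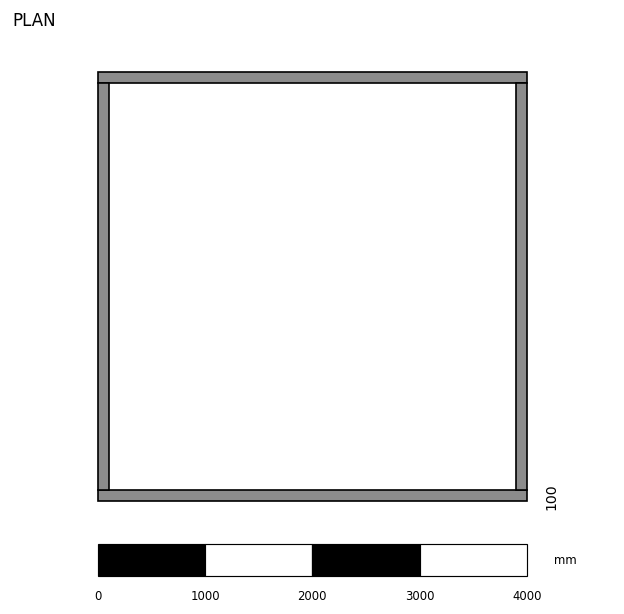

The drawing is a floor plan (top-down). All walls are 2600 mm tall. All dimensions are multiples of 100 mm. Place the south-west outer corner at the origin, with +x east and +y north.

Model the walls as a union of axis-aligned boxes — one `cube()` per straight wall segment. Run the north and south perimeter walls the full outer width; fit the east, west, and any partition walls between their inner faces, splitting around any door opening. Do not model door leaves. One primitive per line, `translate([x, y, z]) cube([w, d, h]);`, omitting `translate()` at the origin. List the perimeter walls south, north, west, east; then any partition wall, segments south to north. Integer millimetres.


cube([4000, 100, 2600]);
translate([0, 3900, 0]) cube([4000, 100, 2600]);
translate([0, 100, 0]) cube([100, 3800, 2600]);
translate([3900, 100, 0]) cube([100, 3800, 2600]);
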